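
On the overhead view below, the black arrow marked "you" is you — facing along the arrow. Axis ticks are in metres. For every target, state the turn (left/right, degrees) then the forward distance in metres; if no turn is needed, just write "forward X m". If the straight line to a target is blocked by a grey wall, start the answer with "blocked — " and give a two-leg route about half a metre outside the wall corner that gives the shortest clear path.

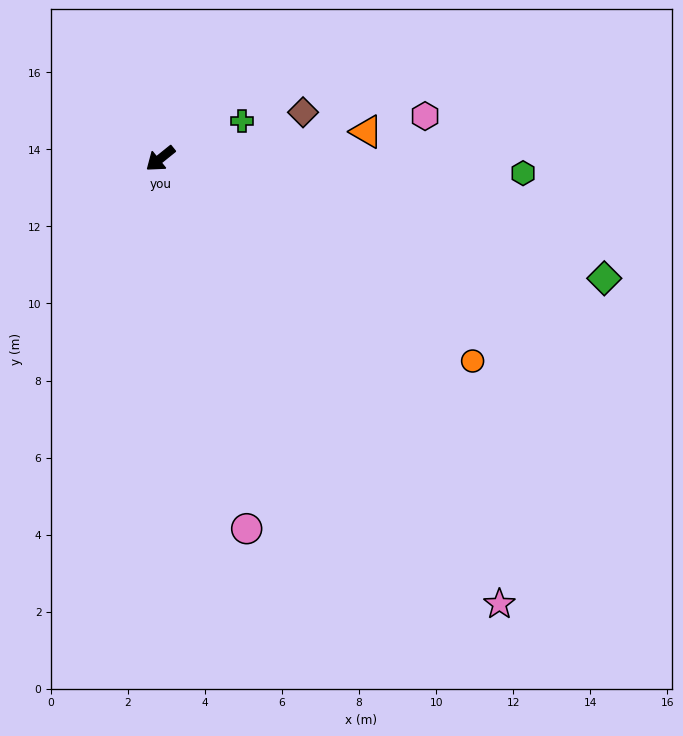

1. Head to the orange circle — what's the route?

turn left 108°, forward 9.7 m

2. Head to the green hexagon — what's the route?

turn left 139°, forward 9.4 m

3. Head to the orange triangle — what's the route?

turn left 149°, forward 5.4 m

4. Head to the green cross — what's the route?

turn left 166°, forward 2.3 m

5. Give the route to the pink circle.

turn left 64°, forward 9.9 m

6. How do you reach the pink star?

turn left 88°, forward 14.5 m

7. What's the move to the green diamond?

turn left 126°, forward 11.9 m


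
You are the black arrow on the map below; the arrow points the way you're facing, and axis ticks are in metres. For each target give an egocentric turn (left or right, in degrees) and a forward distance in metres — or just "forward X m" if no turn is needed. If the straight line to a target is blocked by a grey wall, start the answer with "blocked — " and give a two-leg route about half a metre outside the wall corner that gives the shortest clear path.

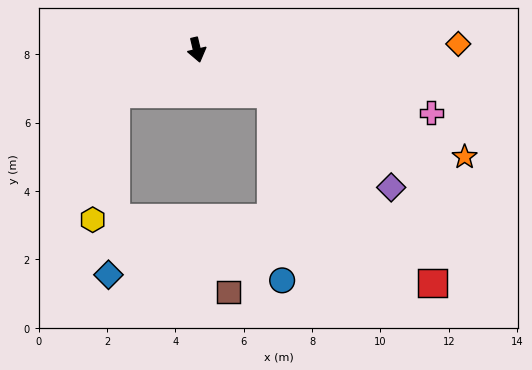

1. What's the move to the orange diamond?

turn left 78°, forward 7.7 m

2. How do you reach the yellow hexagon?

blocked — turn right 75°, forward 2.7 m, then turn left 52°, forward 3.8 m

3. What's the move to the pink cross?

turn left 62°, forward 7.1 m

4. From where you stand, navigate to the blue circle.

blocked — turn left 47°, forward 2.5 m, then turn right 57°, forward 5.5 m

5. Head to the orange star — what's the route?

turn left 55°, forward 8.4 m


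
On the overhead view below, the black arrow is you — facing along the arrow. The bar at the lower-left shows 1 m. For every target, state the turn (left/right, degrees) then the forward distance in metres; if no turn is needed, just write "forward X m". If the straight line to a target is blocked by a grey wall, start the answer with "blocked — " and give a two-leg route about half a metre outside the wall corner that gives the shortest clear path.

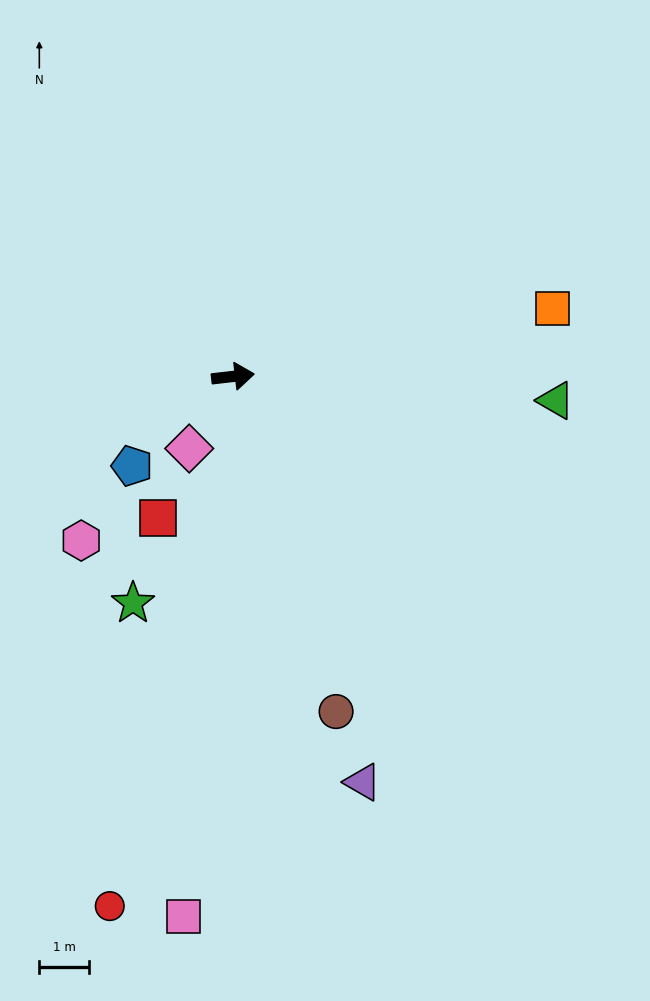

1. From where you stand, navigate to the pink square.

turn right 102°, forward 10.9 m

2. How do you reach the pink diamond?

turn right 128°, forward 1.7 m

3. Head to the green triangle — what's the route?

turn right 11°, forward 6.5 m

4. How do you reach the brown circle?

turn right 79°, forward 7.1 m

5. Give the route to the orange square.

turn left 5°, forward 6.6 m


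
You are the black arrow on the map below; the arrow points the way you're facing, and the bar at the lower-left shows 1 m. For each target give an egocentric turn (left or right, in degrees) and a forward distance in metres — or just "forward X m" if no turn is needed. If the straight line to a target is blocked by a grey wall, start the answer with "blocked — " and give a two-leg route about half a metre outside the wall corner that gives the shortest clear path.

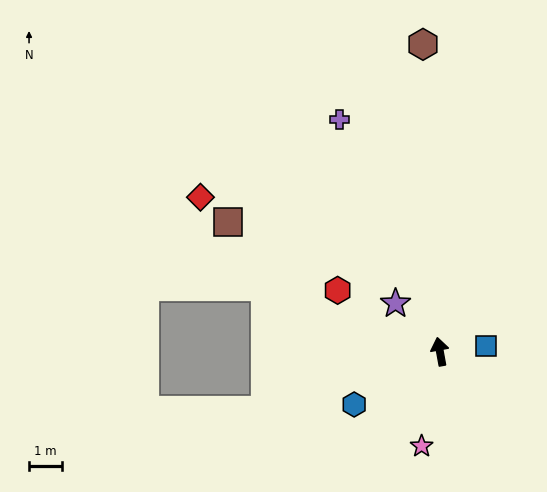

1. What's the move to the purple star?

turn left 32°, forward 2.0 m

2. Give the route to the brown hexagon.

turn right 7°, forward 9.3 m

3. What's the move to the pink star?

turn left 159°, forward 2.9 m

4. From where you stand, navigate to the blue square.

turn right 93°, forward 1.4 m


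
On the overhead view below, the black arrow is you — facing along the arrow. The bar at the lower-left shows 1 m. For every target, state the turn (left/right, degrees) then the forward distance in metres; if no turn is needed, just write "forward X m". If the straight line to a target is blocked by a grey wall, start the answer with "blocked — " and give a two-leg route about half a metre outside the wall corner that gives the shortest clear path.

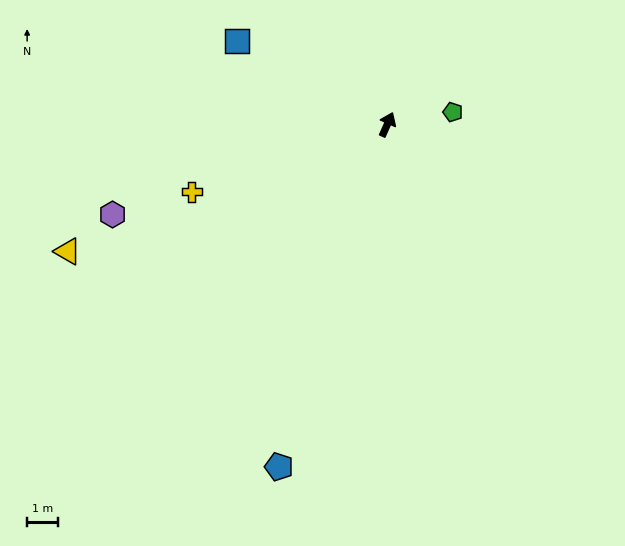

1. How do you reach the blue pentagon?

turn right 174°, forward 11.8 m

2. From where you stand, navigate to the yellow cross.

turn left 133°, forward 6.8 m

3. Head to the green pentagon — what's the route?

turn right 55°, forward 2.2 m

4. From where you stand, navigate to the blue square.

turn left 85°, forward 5.6 m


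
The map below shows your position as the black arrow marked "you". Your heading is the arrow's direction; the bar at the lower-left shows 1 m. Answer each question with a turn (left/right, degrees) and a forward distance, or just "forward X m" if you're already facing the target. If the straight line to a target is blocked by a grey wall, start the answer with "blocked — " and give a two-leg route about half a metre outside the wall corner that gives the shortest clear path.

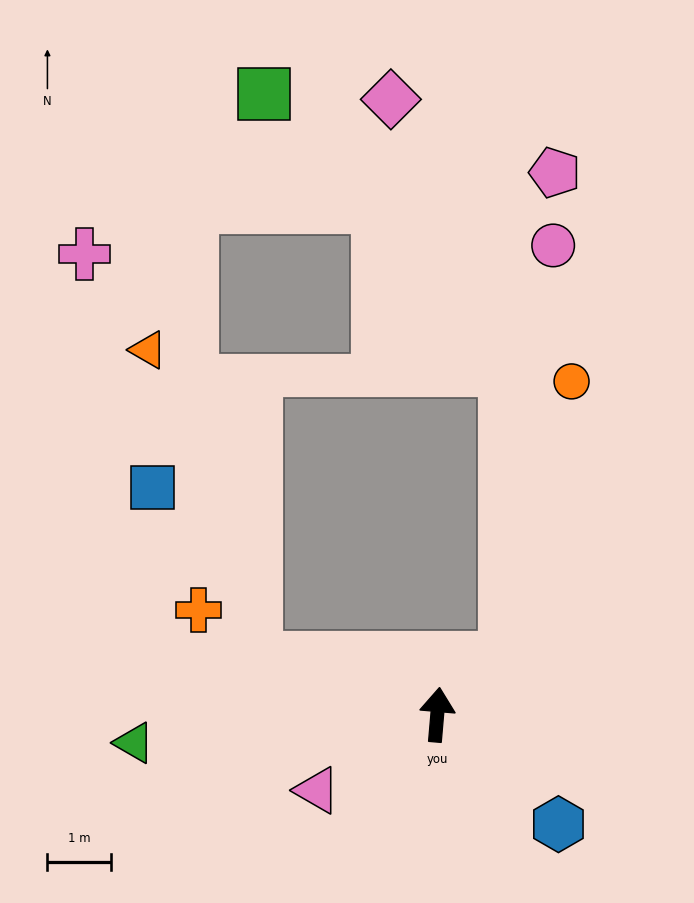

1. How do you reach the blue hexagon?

turn right 127°, forward 2.6 m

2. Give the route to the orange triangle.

blocked — turn left 78°, forward 3.0 m, then turn right 54°, forward 5.1 m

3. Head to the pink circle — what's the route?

blocked — turn right 46°, forward 1.4 m, then turn left 44°, forward 6.6 m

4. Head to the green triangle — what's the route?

turn left 100°, forward 4.8 m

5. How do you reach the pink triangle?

turn left 127°, forward 2.2 m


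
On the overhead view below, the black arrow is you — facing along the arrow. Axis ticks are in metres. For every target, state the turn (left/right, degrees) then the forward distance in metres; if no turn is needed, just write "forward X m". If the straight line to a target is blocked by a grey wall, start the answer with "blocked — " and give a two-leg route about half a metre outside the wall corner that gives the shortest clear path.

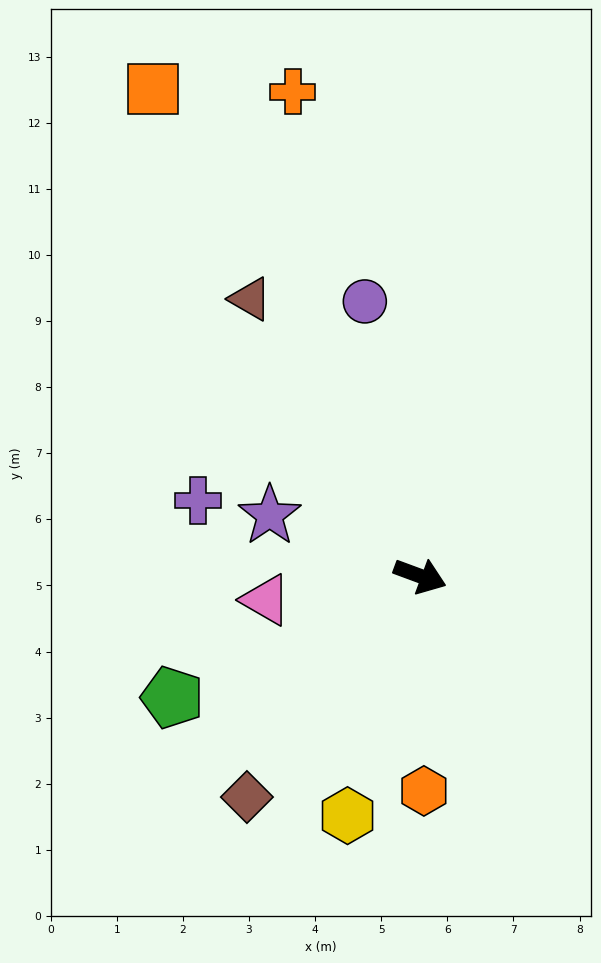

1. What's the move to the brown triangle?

turn left 142°, forward 4.9 m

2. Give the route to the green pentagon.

turn right 134°, forward 4.2 m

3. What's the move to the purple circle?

turn left 122°, forward 4.2 m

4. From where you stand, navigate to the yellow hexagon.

turn right 87°, forward 3.8 m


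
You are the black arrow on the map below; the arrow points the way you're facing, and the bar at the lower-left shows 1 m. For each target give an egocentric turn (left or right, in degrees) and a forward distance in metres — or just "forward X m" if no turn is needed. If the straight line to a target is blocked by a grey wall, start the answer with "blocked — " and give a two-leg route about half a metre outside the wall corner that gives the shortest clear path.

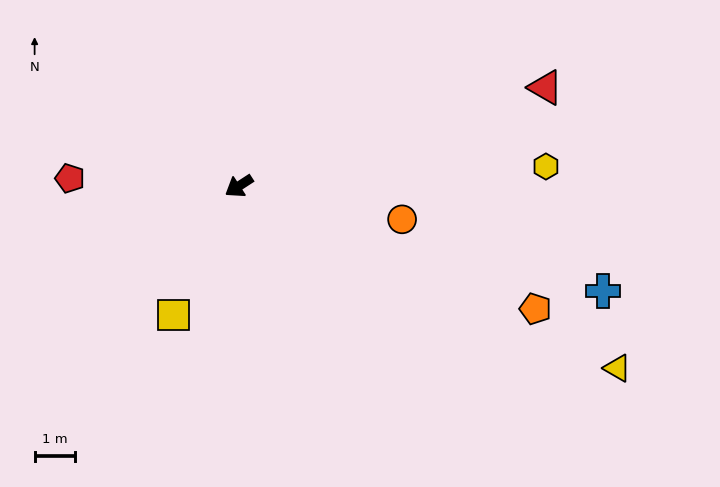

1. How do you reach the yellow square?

turn left 30°, forward 3.6 m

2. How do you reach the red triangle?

turn left 165°, forward 8.0 m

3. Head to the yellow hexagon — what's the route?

turn left 151°, forward 7.7 m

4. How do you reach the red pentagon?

turn right 36°, forward 4.2 m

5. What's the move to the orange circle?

turn left 135°, forward 4.2 m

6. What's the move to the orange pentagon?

turn left 125°, forward 8.0 m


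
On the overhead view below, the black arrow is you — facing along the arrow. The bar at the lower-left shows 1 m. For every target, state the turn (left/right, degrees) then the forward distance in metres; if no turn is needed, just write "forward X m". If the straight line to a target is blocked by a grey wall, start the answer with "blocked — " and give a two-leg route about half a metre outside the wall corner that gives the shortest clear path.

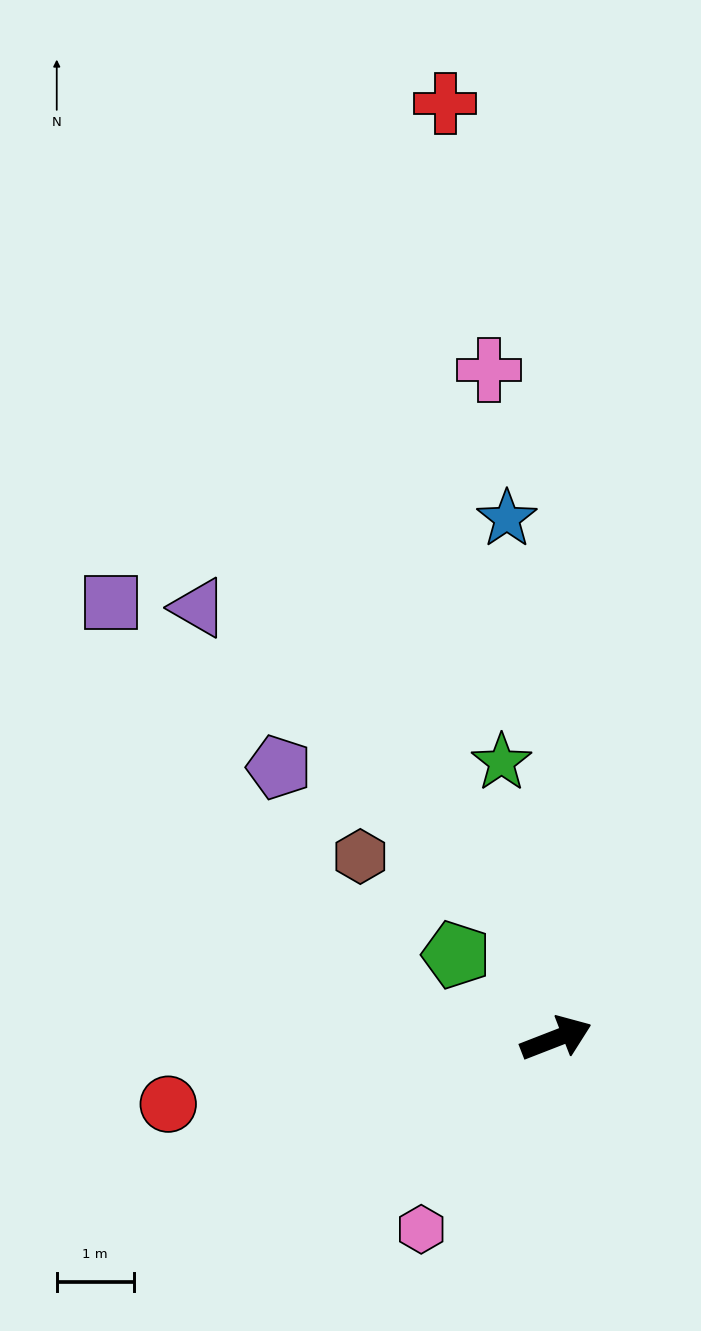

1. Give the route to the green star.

turn left 80°, forward 3.7 m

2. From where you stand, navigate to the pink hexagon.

turn right 147°, forward 3.0 m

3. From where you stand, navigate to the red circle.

turn left 168°, forward 5.1 m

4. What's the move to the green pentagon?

turn left 119°, forward 1.7 m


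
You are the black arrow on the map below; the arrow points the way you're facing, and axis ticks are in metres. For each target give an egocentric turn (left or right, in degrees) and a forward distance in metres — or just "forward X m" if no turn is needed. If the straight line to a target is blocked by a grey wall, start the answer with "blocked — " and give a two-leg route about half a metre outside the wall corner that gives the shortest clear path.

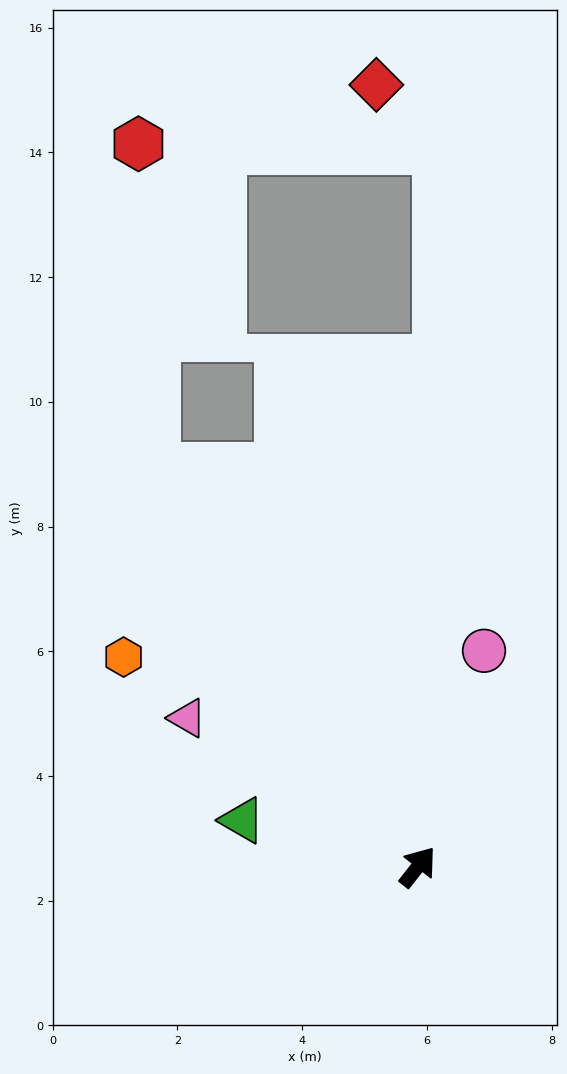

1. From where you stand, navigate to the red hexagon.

blocked — turn left 72°, forward 7.7 m, then turn right 31°, forward 5.2 m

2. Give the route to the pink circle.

turn left 21°, forward 3.6 m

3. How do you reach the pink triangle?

turn left 95°, forward 4.4 m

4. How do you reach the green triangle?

turn left 113°, forward 2.9 m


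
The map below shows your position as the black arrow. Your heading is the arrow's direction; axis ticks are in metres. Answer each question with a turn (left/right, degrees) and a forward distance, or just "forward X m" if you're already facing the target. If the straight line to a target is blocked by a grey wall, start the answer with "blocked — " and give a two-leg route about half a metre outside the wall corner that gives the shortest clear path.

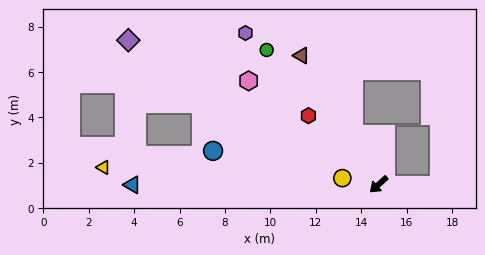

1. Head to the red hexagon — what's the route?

turn right 86°, forward 4.3 m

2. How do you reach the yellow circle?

turn right 52°, forward 1.6 m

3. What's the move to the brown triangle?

turn right 101°, forward 6.6 m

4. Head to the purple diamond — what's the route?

turn right 72°, forward 12.7 m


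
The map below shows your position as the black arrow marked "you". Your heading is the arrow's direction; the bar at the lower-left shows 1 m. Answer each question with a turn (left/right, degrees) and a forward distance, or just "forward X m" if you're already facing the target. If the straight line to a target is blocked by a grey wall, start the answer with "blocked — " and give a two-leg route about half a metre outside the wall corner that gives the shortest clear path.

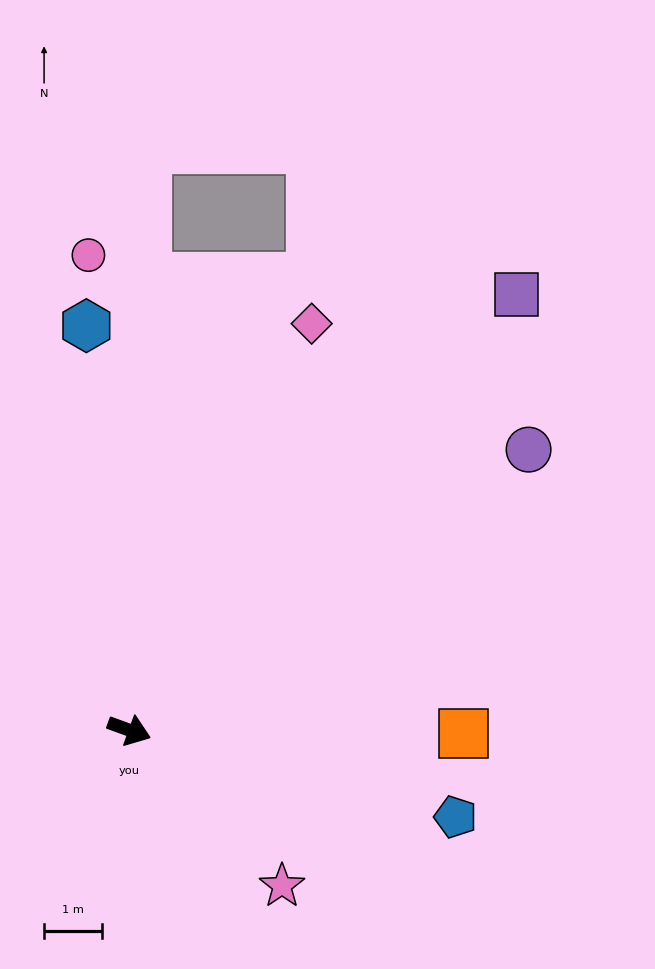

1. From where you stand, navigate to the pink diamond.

turn left 86°, forward 7.6 m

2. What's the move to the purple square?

turn left 68°, forward 10.0 m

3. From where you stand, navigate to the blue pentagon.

turn left 5°, forward 5.8 m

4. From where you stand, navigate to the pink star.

turn right 26°, forward 3.7 m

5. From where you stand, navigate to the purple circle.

turn left 55°, forward 8.4 m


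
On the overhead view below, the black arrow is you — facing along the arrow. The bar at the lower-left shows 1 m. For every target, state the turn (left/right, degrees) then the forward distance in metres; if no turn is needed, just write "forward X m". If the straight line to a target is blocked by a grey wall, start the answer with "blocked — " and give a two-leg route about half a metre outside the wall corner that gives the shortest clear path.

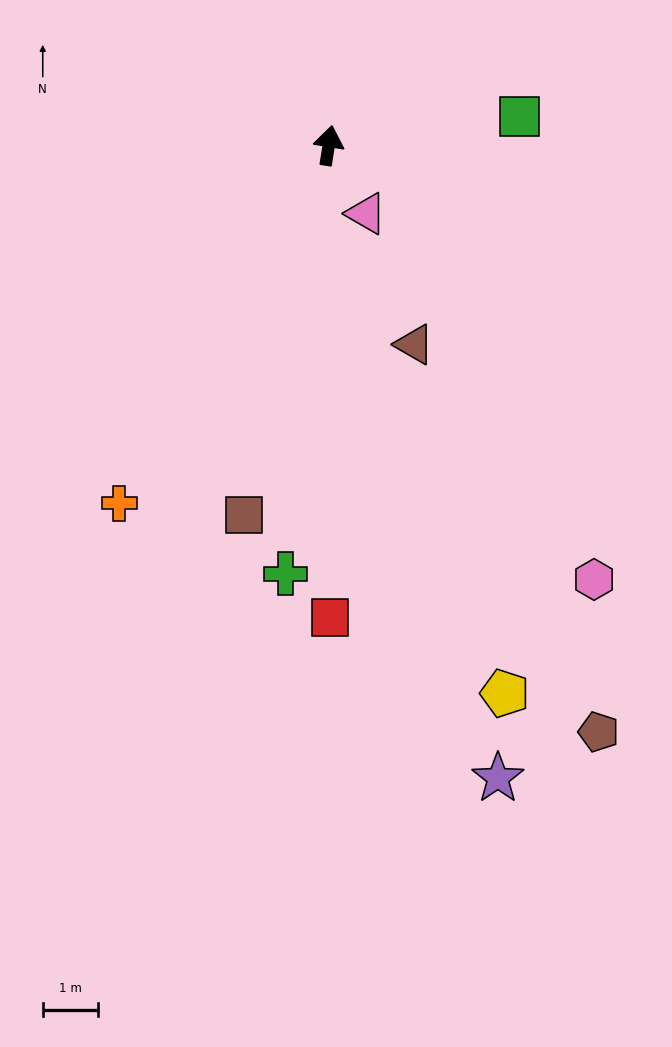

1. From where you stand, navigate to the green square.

turn right 72°, forward 3.5 m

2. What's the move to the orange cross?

turn left 159°, forward 7.5 m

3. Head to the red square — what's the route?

turn right 171°, forward 8.5 m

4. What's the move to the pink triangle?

turn right 142°, forward 1.4 m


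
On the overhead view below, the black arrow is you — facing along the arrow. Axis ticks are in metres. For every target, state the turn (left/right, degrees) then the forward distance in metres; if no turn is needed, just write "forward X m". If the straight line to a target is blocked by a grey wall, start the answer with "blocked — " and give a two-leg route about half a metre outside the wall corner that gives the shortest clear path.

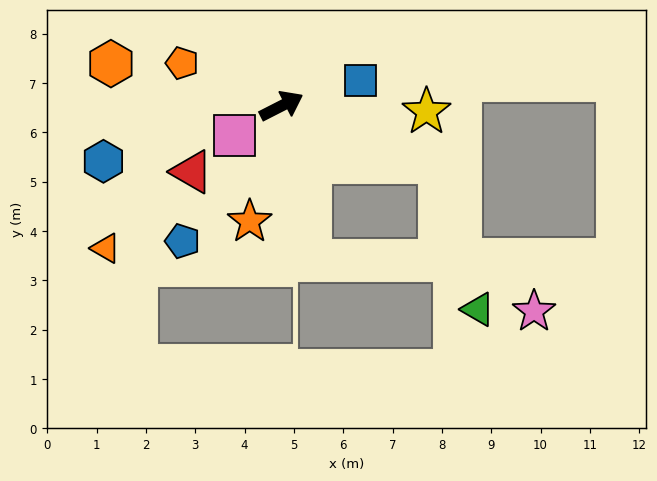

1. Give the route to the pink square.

turn right 175°, forward 1.1 m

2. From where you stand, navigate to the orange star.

turn right 132°, forward 2.4 m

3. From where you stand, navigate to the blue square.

turn right 9°, forward 1.7 m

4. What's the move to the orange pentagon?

turn left 130°, forward 2.2 m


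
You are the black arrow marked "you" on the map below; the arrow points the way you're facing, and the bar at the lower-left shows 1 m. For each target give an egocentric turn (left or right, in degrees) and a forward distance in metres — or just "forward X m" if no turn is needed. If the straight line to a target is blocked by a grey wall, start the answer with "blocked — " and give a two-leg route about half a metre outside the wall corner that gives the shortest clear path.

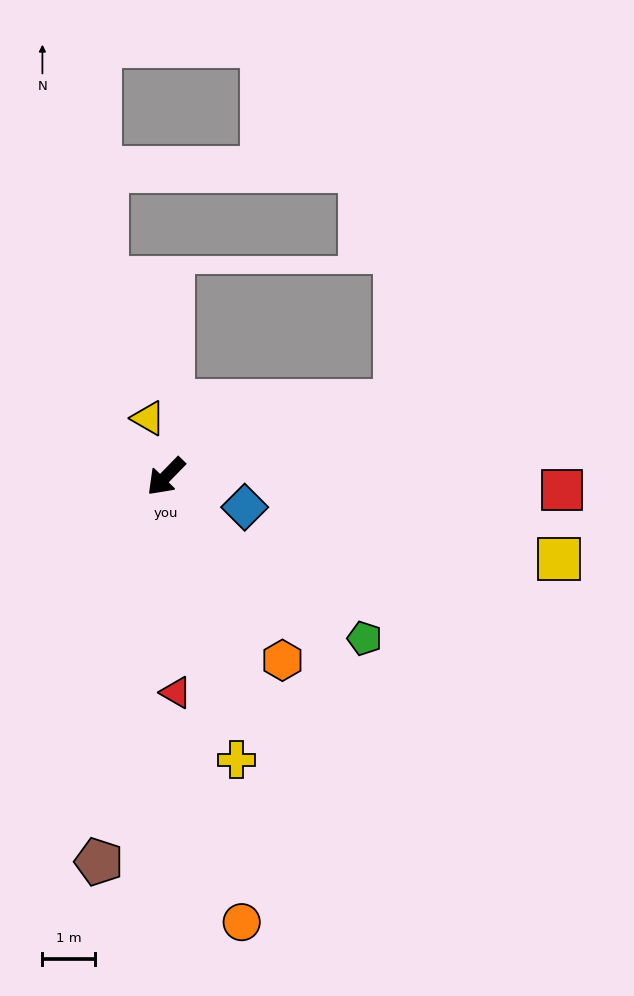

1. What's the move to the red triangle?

turn left 47°, forward 4.1 m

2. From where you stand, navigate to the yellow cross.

turn left 58°, forward 5.5 m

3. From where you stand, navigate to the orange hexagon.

turn left 77°, forward 4.1 m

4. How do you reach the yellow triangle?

turn right 119°, forward 1.2 m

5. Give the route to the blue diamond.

turn left 113°, forward 1.6 m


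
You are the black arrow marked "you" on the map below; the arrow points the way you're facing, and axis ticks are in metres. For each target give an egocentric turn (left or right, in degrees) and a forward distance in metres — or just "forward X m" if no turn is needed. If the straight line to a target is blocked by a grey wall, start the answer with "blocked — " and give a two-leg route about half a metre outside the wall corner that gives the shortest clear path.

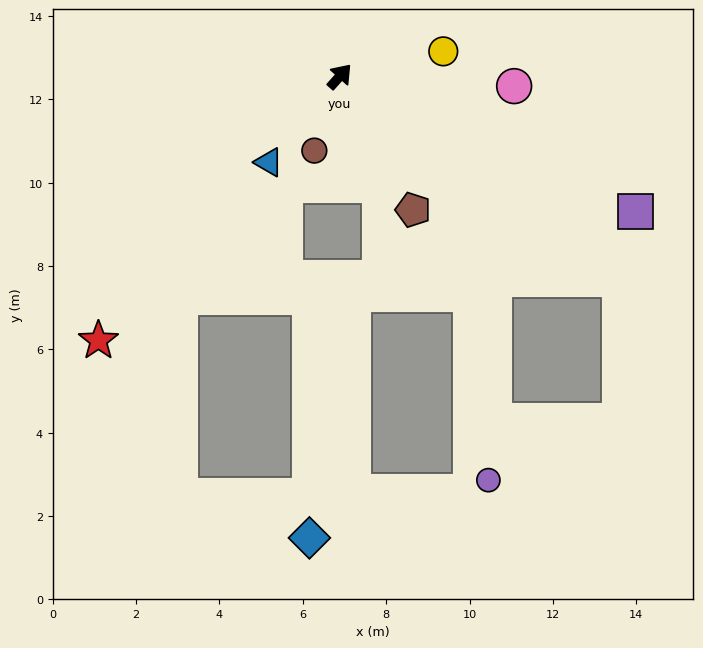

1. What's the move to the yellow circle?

turn right 35°, forward 2.6 m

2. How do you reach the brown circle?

turn right 157°, forward 1.9 m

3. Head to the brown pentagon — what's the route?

turn right 109°, forward 3.7 m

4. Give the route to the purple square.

turn right 73°, forward 7.8 m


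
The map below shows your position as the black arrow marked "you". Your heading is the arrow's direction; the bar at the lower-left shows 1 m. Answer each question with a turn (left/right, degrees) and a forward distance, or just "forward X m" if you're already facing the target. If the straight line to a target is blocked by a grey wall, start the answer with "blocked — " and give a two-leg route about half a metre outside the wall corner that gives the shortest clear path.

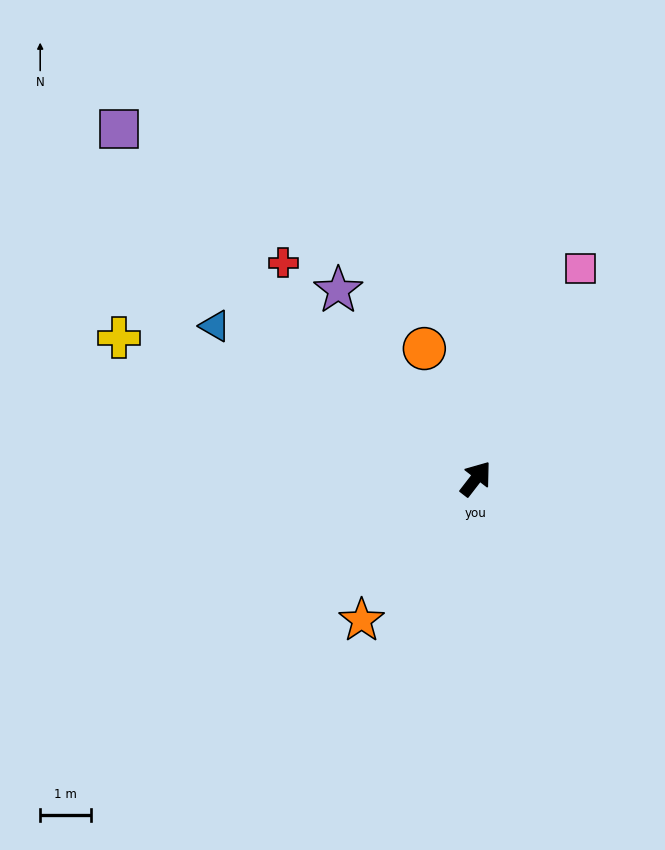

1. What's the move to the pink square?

turn left 11°, forward 4.6 m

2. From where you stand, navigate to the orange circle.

turn left 59°, forward 2.7 m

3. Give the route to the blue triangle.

turn left 97°, forward 5.9 m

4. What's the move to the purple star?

turn left 74°, forward 4.6 m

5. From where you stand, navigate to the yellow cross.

turn left 106°, forward 7.5 m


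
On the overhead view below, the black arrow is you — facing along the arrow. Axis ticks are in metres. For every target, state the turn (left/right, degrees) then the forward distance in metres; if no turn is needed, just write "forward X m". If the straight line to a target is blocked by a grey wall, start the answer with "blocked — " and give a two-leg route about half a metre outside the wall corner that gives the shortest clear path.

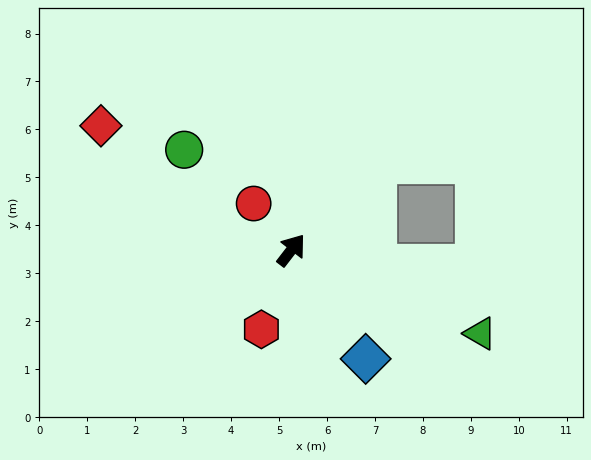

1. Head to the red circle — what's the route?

turn left 77°, forward 1.2 m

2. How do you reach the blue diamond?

turn right 108°, forward 2.7 m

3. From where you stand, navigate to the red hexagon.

turn right 163°, forward 1.8 m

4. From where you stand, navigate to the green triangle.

turn right 76°, forward 4.3 m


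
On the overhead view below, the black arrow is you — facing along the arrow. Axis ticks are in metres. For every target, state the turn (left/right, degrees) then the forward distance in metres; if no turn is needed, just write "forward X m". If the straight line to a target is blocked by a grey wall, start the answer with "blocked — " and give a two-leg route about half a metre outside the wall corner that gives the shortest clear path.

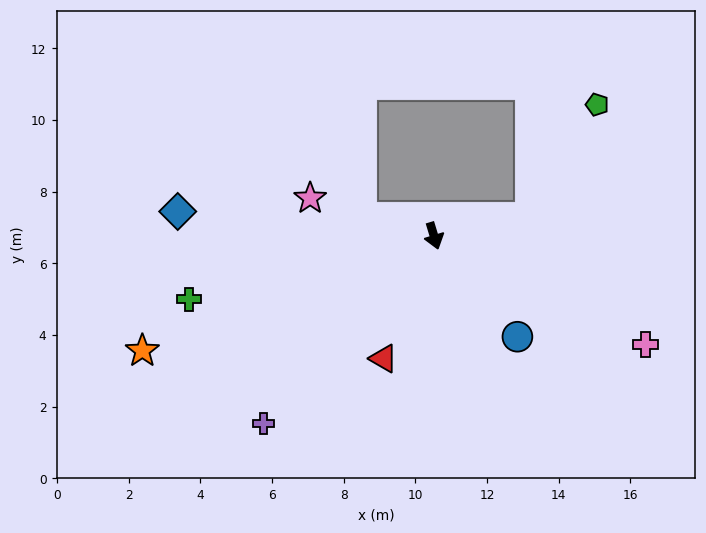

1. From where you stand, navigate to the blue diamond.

turn right 112°, forward 7.2 m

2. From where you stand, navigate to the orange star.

turn right 85°, forward 8.7 m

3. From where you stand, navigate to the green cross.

turn right 92°, forward 7.1 m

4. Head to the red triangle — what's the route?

turn right 39°, forward 3.7 m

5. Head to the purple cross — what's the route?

turn right 59°, forward 7.1 m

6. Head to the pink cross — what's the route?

turn left 46°, forward 6.6 m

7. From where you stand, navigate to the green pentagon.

blocked — turn left 84°, forward 2.7 m, then turn left 48°, forward 3.7 m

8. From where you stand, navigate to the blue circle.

turn left 23°, forward 3.7 m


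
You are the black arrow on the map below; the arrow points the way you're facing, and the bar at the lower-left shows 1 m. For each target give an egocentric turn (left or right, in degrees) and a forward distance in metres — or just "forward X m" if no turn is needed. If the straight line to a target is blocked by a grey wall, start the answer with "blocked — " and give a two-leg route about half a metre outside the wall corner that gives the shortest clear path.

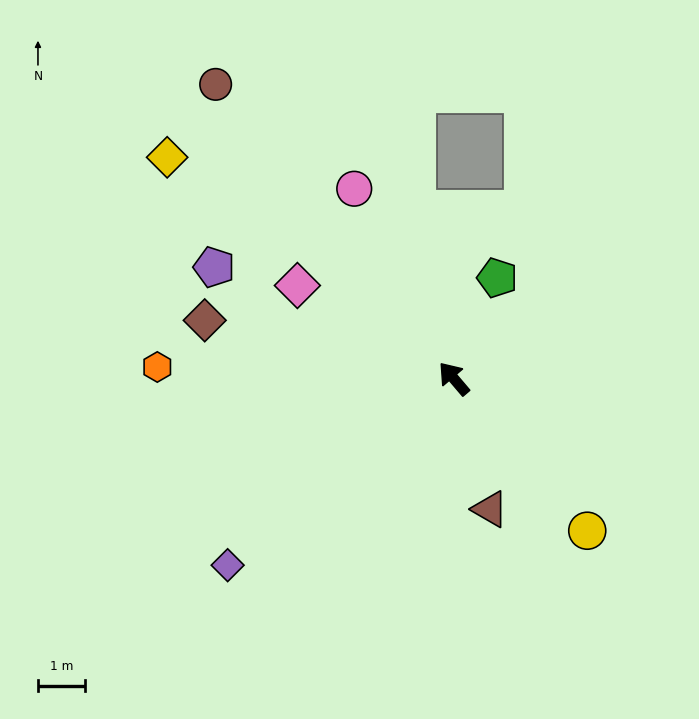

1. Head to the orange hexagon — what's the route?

turn left 47°, forward 6.3 m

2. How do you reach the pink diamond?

turn left 19°, forward 3.9 m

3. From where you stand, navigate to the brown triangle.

turn left 155°, forward 2.9 m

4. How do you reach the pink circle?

turn right 13°, forward 4.5 m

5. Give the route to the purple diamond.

turn left 89°, forward 6.2 m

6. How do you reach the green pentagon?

turn right 64°, forward 2.3 m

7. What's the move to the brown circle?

forward 8.0 m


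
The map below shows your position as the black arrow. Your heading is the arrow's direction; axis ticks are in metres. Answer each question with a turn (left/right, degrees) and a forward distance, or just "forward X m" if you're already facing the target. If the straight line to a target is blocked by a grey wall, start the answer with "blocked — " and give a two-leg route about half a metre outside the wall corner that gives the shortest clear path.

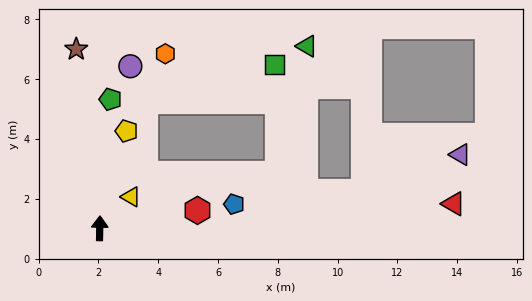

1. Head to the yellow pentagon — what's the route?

turn right 14°, forward 3.4 m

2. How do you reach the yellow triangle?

turn right 44°, forward 1.5 m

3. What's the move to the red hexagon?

turn right 78°, forward 3.3 m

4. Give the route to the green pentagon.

turn right 4°, forward 4.3 m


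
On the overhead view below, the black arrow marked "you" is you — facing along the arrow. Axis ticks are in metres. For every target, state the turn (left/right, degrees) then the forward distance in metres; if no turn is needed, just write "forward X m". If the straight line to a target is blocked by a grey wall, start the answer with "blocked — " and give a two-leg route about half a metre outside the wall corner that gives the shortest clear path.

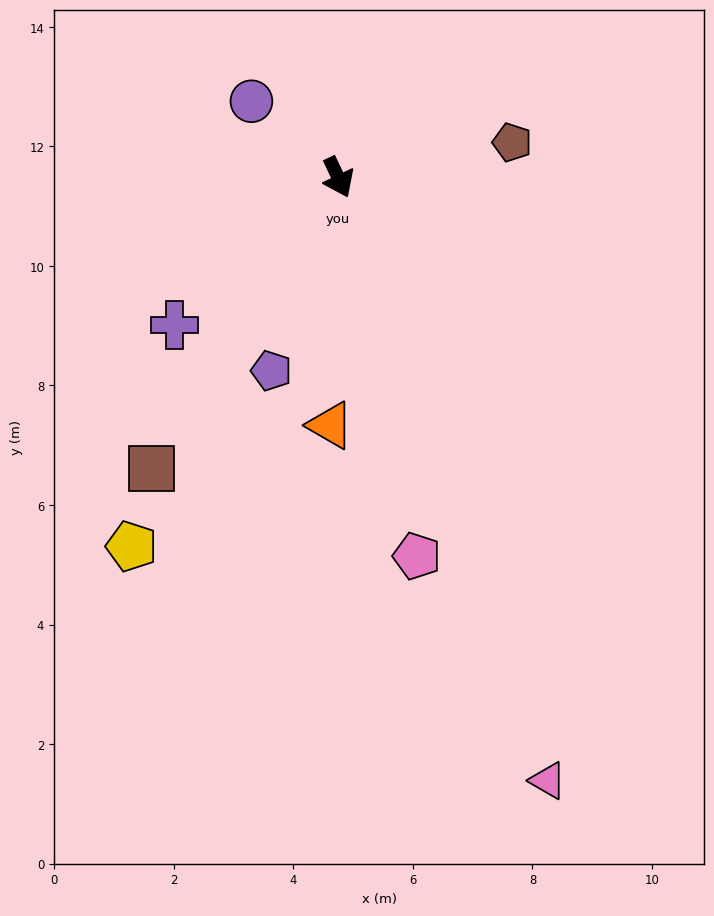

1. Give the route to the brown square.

turn right 58°, forward 5.8 m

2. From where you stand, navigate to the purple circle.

turn right 157°, forward 1.9 m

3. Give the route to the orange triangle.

turn right 27°, forward 4.2 m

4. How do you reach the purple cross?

turn right 73°, forward 3.7 m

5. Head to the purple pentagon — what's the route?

turn right 44°, forward 3.4 m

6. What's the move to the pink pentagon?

turn right 14°, forward 6.5 m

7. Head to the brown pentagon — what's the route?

turn left 76°, forward 3.0 m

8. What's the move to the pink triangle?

turn right 6°, forward 10.7 m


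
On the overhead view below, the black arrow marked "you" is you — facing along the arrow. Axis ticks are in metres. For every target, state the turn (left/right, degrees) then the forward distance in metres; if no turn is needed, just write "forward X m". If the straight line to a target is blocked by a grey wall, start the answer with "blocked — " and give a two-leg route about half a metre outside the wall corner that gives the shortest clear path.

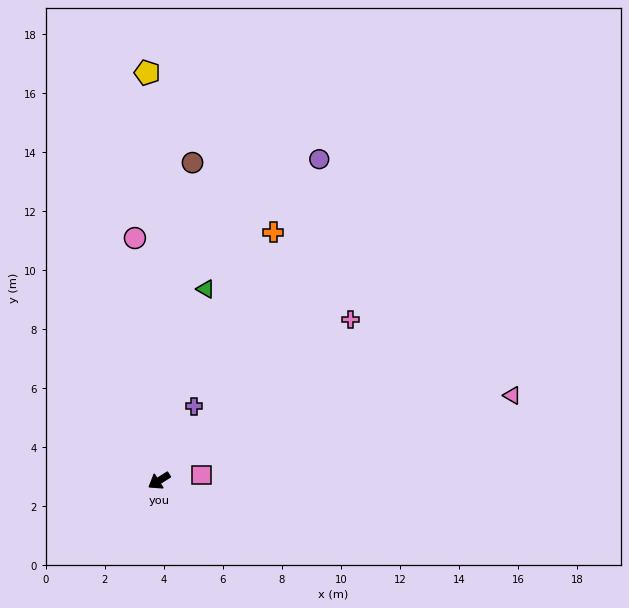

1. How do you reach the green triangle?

turn right 136°, forward 6.7 m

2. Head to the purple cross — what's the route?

turn right 147°, forward 2.8 m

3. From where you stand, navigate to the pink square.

turn left 155°, forward 1.5 m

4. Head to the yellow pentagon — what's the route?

turn right 121°, forward 13.8 m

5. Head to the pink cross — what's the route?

turn right 172°, forward 8.5 m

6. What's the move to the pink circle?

turn right 117°, forward 8.3 m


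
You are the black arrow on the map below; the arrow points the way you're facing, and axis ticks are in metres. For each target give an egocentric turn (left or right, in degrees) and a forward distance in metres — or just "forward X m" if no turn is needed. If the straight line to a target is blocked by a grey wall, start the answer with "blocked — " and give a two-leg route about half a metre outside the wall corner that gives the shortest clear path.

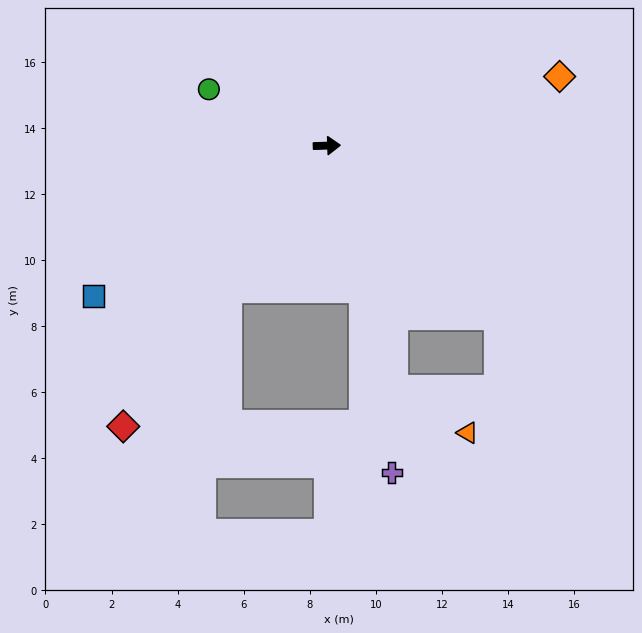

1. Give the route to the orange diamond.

turn left 15°, forward 7.4 m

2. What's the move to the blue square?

turn right 149°, forward 8.4 m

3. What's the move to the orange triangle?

blocked — turn right 76°, forward 7.6 m, then turn left 43°, forward 2.6 m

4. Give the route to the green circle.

turn left 153°, forward 4.0 m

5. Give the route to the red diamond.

turn right 128°, forward 10.5 m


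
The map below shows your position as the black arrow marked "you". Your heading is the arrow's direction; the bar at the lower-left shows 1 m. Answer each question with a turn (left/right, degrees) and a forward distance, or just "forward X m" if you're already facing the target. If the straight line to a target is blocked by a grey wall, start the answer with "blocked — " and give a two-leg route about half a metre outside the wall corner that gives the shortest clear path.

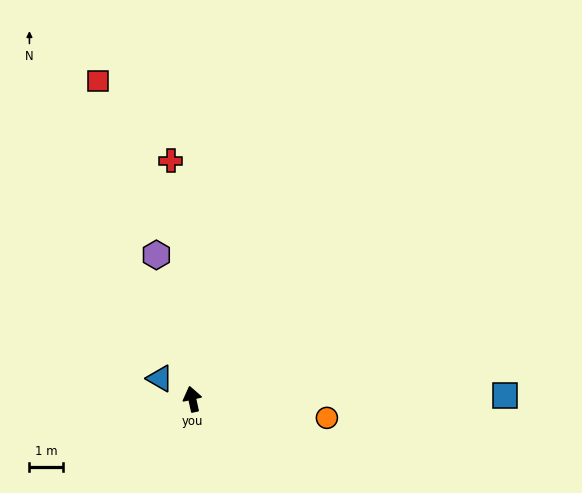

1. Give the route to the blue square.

turn right 102°, forward 9.3 m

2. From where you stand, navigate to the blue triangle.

turn left 45°, forward 1.1 m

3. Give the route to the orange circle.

turn right 110°, forward 4.0 m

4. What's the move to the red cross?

turn right 7°, forward 7.1 m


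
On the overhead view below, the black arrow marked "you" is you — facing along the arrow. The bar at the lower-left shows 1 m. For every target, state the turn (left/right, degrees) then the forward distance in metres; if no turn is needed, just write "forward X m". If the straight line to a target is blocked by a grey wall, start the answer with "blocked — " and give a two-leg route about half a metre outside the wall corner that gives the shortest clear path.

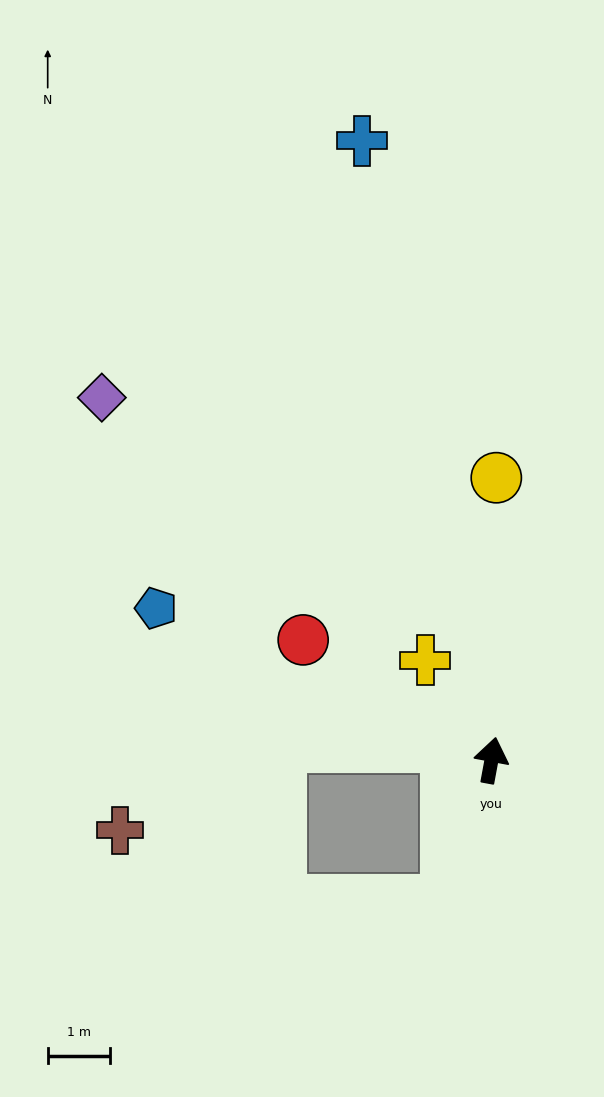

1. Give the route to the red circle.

turn left 68°, forward 3.6 m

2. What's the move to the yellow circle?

turn left 10°, forward 4.5 m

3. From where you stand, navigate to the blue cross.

turn left 22°, forward 10.1 m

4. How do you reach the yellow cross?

turn left 44°, forward 1.9 m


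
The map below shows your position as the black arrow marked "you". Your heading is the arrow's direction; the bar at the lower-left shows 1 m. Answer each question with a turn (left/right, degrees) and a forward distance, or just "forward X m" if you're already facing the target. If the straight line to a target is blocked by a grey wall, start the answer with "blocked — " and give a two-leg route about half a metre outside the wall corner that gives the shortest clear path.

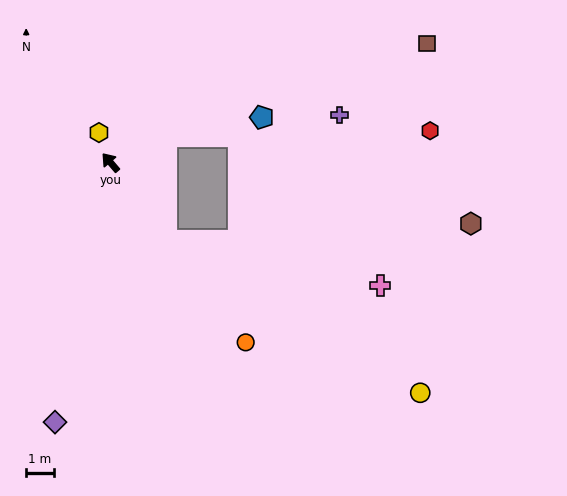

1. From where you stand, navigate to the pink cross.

blocked — turn left 174°, forward 3.5 m, then turn left 44°, forward 7.9 m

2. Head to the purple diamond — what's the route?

turn left 127°, forward 9.6 m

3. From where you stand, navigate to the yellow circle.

blocked — turn left 174°, forward 3.5 m, then turn left 25°, forward 10.7 m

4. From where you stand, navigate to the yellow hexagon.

turn right 20°, forward 1.2 m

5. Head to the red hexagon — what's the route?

blocked — turn right 105°, forward 2.2 m, then turn right 24°, forward 9.5 m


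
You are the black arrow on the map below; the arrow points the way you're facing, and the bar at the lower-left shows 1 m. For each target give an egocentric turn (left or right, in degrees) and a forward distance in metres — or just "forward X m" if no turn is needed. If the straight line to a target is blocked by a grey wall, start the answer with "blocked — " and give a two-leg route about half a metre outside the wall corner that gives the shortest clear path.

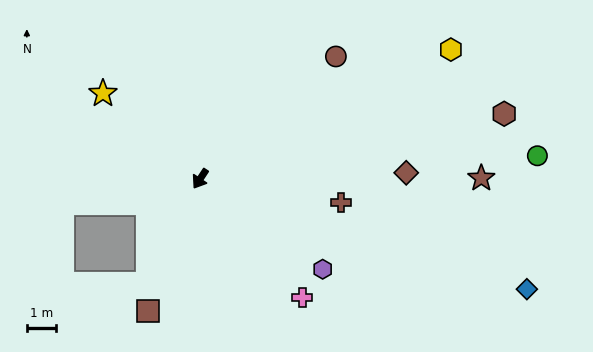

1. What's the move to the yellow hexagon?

turn left 151°, forward 9.8 m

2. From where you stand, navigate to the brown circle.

turn left 165°, forward 6.4 m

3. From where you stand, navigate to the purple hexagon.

turn left 87°, forward 5.3 m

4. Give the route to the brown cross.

turn left 114°, forward 5.0 m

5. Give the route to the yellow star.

turn right 98°, forward 4.5 m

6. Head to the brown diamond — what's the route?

turn left 125°, forward 7.2 m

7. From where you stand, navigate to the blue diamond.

turn left 105°, forward 12.0 m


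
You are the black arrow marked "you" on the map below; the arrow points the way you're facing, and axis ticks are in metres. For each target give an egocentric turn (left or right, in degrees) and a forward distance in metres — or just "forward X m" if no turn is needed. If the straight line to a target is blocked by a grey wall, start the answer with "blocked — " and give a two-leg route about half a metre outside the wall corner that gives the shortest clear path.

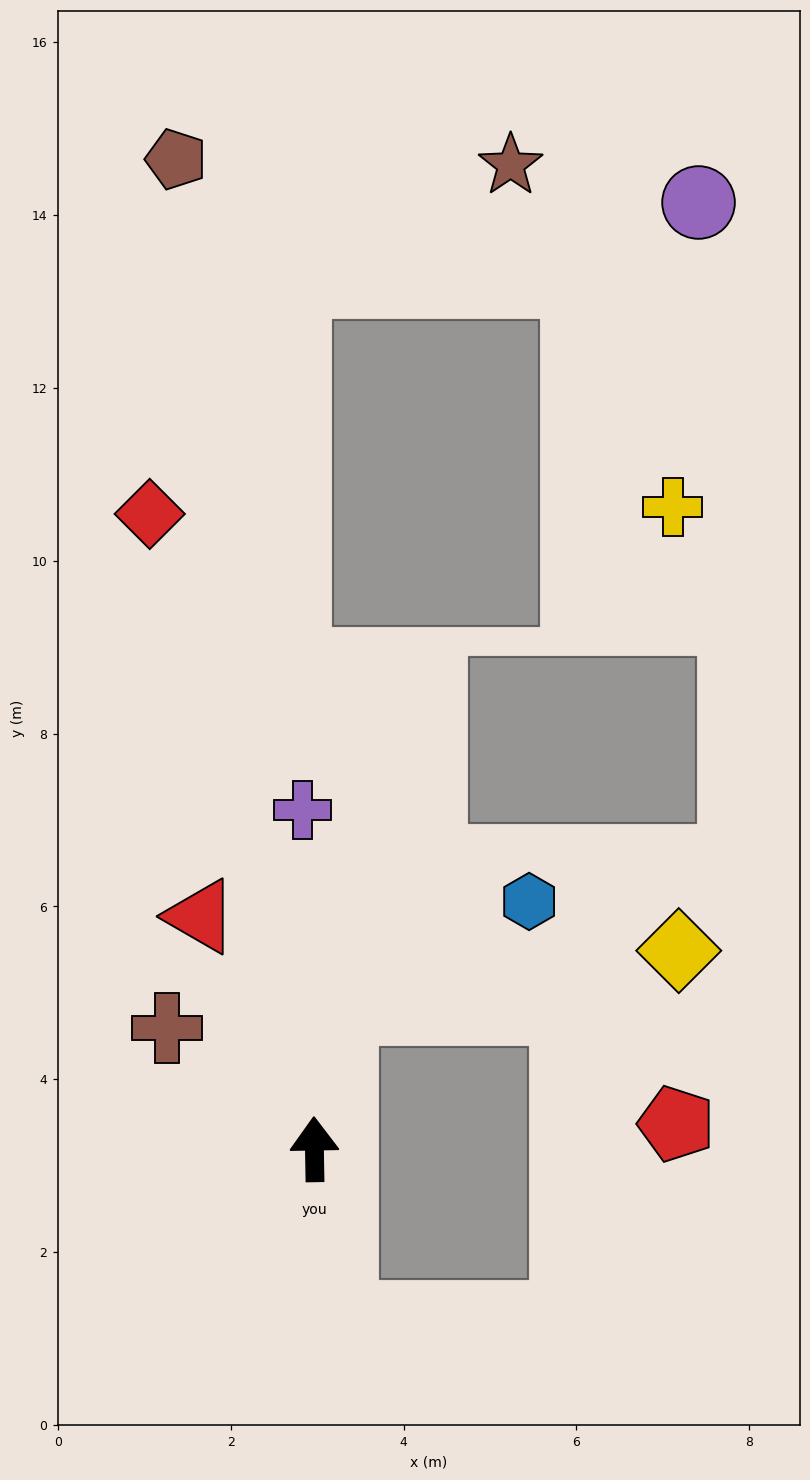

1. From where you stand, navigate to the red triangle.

turn left 25°, forward 3.0 m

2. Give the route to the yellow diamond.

blocked — turn right 12°, forward 1.7 m, then turn right 69°, forward 4.0 m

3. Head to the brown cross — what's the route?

turn left 50°, forward 2.2 m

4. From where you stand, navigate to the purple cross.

forward 3.9 m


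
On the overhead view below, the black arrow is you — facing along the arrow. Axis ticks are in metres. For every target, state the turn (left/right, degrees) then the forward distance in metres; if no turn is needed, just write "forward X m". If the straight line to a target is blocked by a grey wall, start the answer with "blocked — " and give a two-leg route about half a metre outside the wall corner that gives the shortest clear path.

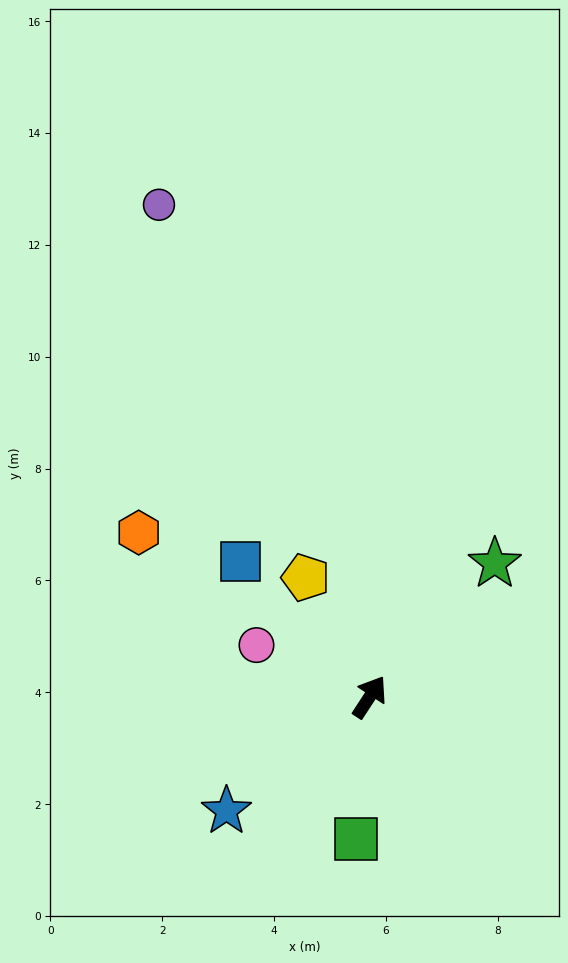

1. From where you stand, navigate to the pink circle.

turn left 98°, forward 2.2 m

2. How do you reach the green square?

turn right 152°, forward 2.5 m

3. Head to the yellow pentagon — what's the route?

turn left 61°, forward 2.4 m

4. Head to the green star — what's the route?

turn right 10°, forward 3.3 m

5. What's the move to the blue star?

turn left 162°, forward 3.3 m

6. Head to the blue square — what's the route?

turn left 77°, forward 3.3 m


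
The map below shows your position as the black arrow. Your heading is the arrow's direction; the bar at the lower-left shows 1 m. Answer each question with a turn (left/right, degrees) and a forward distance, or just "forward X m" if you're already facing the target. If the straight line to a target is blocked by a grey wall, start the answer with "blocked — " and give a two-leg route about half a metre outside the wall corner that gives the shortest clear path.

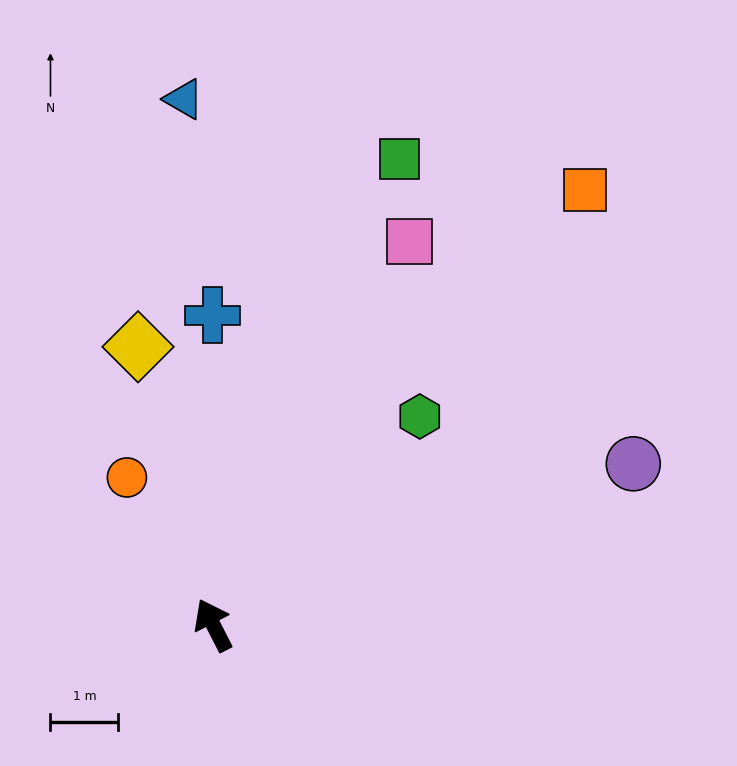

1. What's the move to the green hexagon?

turn right 72°, forward 4.3 m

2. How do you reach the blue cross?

turn right 27°, forward 4.6 m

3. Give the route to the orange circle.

turn left 3°, forward 2.5 m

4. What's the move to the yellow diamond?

turn right 12°, forward 4.2 m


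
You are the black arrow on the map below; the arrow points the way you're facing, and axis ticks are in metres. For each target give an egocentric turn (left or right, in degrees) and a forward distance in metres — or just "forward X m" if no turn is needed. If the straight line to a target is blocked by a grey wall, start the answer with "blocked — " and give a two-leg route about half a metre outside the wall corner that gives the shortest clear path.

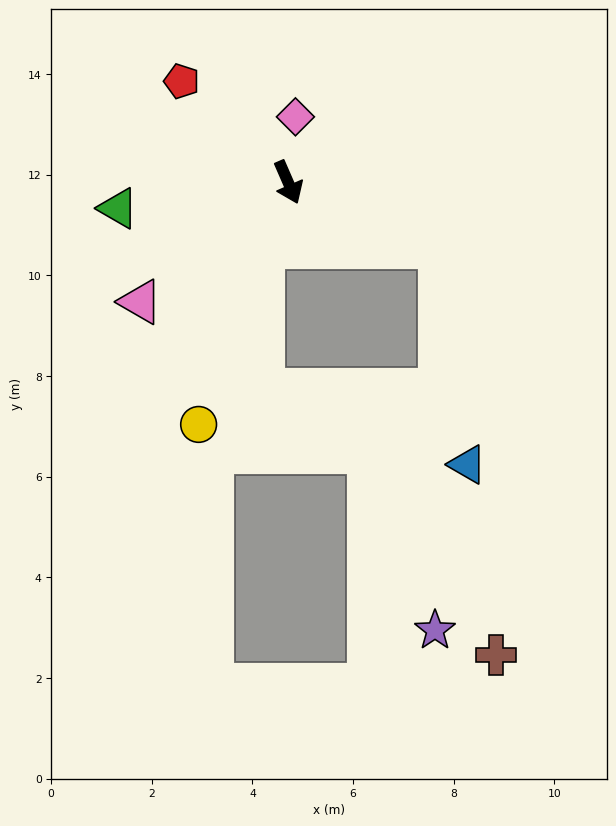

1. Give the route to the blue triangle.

blocked — turn left 43°, forward 3.3 m, then turn right 59°, forward 4.3 m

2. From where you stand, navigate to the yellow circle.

turn right 44°, forward 5.1 m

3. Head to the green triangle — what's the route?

turn right 105°, forward 3.4 m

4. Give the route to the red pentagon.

turn right 157°, forward 2.9 m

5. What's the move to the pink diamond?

turn left 150°, forward 1.3 m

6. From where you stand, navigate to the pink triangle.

turn right 75°, forward 3.8 m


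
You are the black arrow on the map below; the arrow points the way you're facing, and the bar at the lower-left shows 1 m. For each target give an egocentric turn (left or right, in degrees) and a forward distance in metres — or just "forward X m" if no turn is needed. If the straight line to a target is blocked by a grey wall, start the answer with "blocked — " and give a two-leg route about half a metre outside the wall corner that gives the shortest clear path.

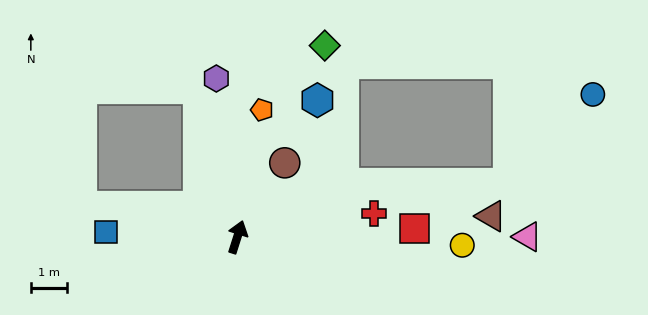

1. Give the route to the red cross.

turn right 63°, forward 3.8 m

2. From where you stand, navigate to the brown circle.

turn right 15°, forward 2.4 m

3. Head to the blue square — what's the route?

turn left 105°, forward 3.6 m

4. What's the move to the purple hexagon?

turn left 25°, forward 4.4 m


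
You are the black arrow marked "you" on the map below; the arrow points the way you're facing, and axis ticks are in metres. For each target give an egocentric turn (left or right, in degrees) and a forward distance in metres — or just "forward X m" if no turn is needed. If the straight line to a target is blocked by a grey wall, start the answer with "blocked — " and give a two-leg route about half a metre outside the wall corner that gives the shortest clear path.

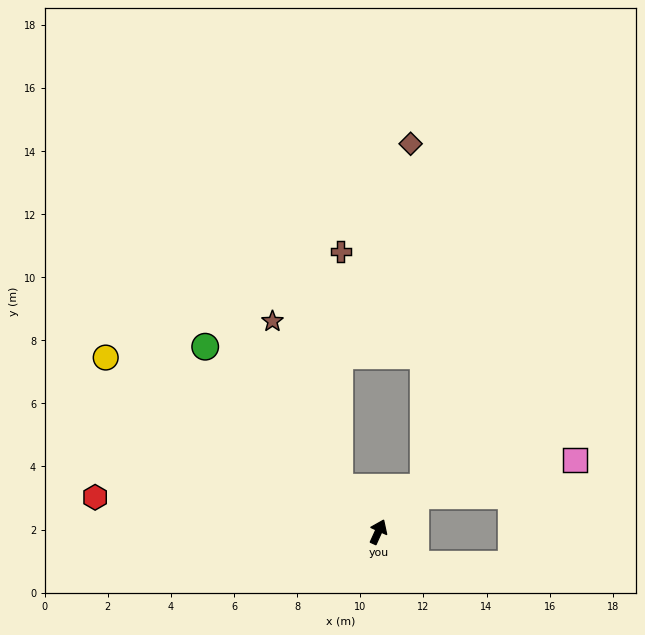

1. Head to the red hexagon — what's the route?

turn left 107°, forward 9.0 m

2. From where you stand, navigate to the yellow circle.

turn left 82°, forward 10.3 m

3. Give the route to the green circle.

turn left 67°, forward 8.0 m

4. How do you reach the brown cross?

blocked — turn left 65°, forward 1.9 m, then turn right 41°, forward 7.5 m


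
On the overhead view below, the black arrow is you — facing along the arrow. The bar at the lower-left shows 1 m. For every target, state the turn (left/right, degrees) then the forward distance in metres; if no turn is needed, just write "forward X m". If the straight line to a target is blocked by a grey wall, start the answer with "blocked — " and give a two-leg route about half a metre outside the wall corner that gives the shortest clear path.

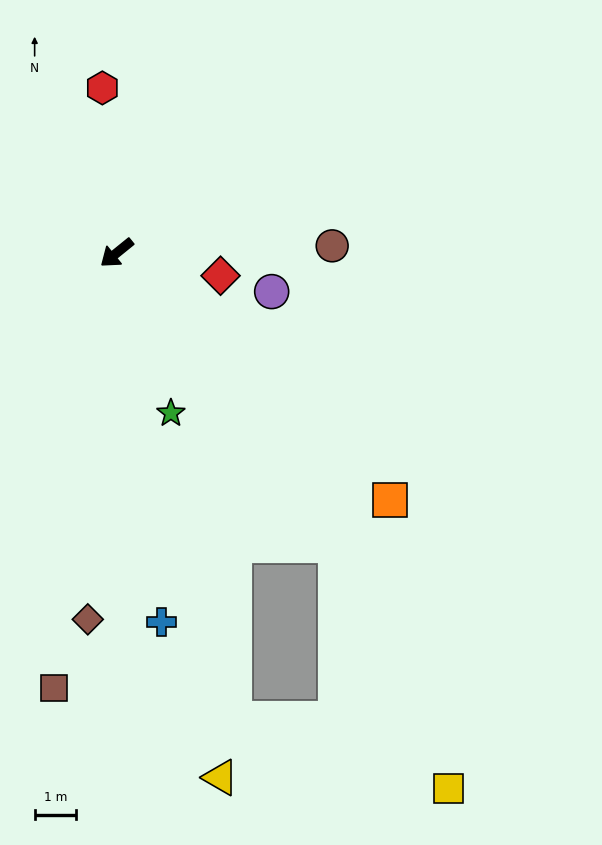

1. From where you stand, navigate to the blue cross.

turn left 58°, forward 9.0 m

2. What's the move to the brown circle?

turn left 143°, forward 5.2 m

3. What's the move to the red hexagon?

turn right 124°, forward 4.0 m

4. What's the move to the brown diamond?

turn left 46°, forward 8.9 m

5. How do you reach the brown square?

turn left 43°, forward 10.6 m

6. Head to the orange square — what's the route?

turn left 99°, forward 8.9 m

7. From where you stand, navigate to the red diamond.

turn left 129°, forward 2.6 m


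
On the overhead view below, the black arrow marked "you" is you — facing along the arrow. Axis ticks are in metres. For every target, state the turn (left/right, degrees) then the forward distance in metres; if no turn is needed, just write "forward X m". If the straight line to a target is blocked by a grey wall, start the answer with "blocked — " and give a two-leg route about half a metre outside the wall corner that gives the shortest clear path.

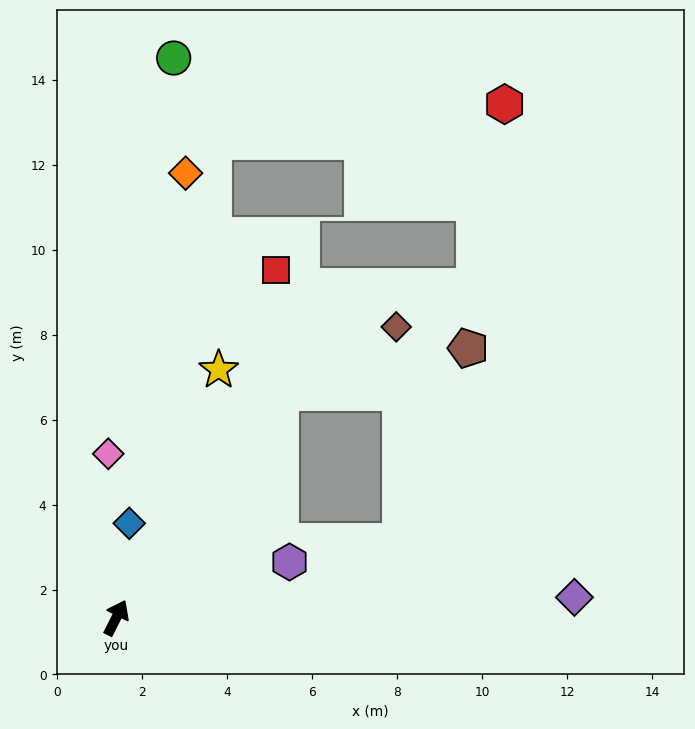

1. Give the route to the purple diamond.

turn right 61°, forward 10.8 m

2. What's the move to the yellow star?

turn left 4°, forward 6.3 m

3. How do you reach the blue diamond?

turn left 19°, forward 2.2 m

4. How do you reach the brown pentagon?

blocked — turn right 9°, forward 6.6 m, then turn right 41°, forward 4.5 m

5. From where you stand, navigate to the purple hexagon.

turn right 45°, forward 4.3 m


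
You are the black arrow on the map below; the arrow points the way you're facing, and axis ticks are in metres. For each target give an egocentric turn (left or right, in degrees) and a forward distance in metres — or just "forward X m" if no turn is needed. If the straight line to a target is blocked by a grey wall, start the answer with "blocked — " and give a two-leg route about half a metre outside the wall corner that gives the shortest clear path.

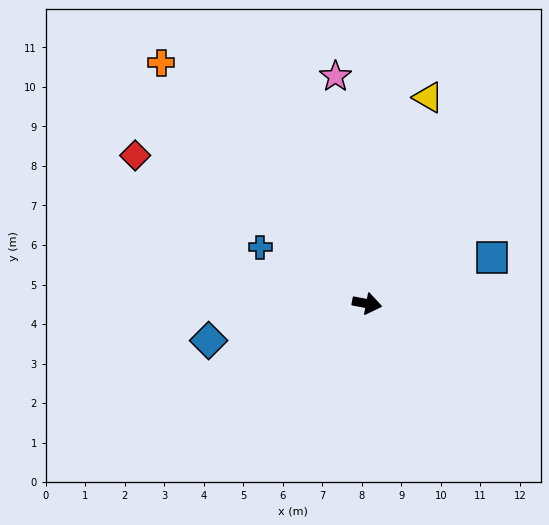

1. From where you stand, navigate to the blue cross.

turn left 163°, forward 3.1 m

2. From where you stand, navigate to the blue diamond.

turn right 156°, forward 4.1 m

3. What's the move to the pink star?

turn left 109°, forward 5.8 m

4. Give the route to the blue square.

turn left 31°, forward 3.4 m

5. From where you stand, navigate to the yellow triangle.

turn left 84°, forward 5.4 m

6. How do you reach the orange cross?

turn left 141°, forward 8.0 m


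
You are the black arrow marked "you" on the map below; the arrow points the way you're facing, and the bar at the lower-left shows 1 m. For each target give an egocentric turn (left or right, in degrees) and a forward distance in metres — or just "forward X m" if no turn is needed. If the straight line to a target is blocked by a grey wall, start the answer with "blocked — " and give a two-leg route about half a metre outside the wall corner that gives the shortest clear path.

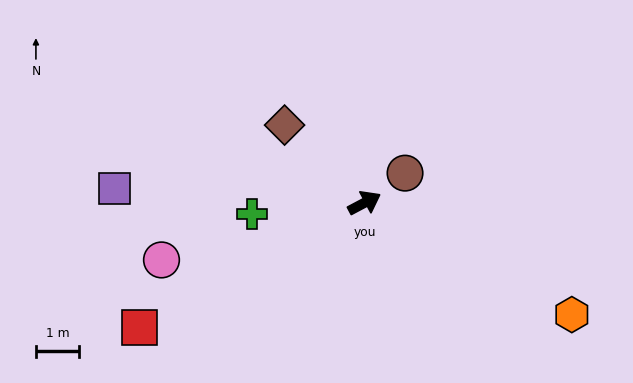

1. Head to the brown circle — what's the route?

turn left 8°, forward 1.2 m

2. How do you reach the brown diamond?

turn left 108°, forward 2.6 m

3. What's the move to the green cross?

turn left 158°, forward 2.6 m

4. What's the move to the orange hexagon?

turn right 56°, forward 5.4 m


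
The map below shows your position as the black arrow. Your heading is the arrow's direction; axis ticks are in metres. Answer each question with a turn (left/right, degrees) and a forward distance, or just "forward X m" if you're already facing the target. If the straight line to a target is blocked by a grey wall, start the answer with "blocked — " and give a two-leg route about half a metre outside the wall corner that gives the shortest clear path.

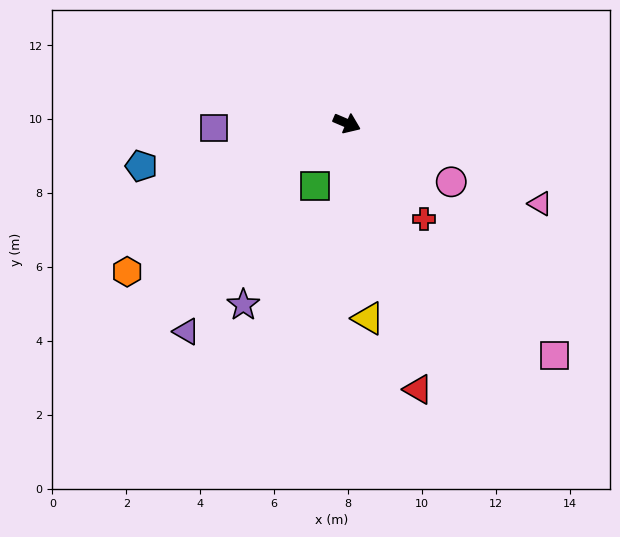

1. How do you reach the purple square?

turn right 155°, forward 3.6 m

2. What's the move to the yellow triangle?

turn right 61°, forward 5.3 m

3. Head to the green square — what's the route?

turn right 94°, forward 1.9 m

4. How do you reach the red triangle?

turn right 52°, forward 7.5 m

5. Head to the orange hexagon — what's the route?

turn right 123°, forward 7.2 m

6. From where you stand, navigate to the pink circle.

turn right 6°, forward 3.2 m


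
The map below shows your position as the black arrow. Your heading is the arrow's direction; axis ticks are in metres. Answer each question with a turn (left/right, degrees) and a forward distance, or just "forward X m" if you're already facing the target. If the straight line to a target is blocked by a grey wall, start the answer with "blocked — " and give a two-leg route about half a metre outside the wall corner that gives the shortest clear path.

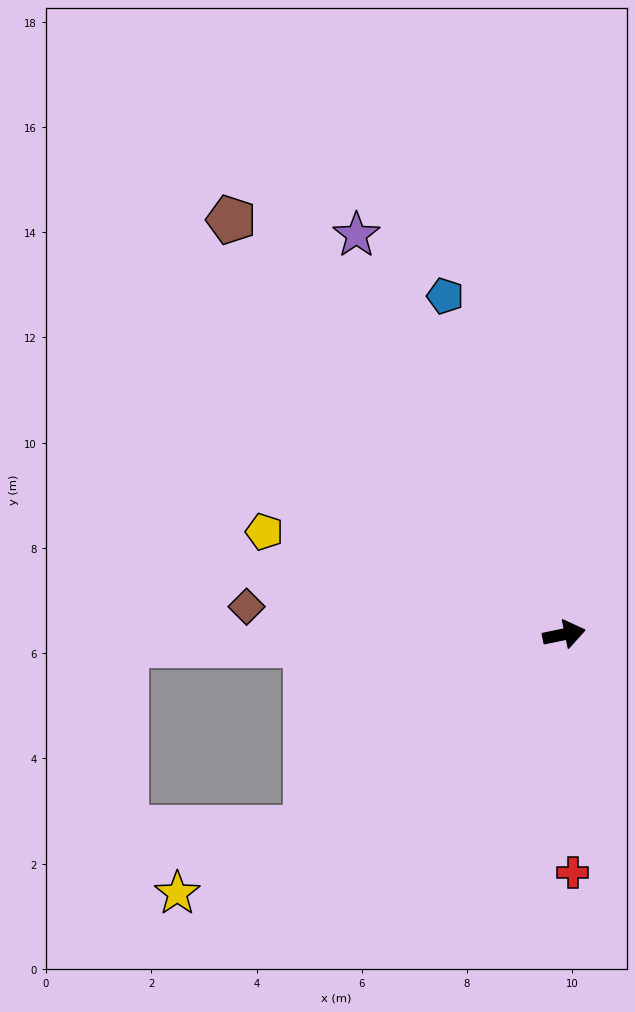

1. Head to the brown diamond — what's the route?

turn left 163°, forward 6.1 m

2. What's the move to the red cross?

turn right 100°, forward 4.5 m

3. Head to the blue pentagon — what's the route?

turn left 98°, forward 6.8 m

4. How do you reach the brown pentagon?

turn left 117°, forward 10.1 m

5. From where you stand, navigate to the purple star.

turn left 106°, forward 8.6 m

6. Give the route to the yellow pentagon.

turn left 149°, forward 6.0 m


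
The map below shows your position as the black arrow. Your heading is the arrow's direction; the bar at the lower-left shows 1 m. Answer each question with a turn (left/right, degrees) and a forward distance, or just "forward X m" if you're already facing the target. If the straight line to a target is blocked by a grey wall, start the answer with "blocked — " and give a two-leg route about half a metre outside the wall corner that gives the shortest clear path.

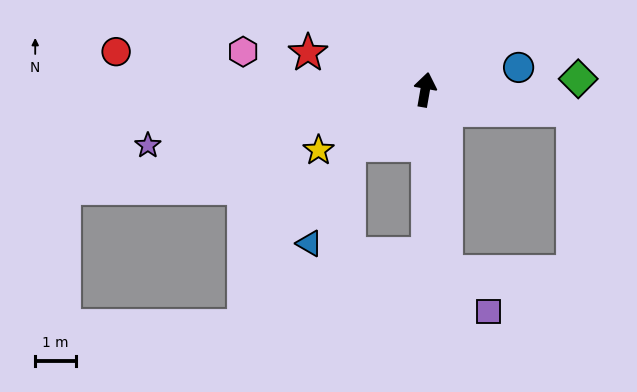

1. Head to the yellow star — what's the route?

turn left 129°, forward 3.0 m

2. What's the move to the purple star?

turn left 111°, forward 7.0 m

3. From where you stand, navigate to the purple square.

blocked — turn right 164°, forward 4.6 m, then turn left 41°, forward 1.4 m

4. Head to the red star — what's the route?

turn left 82°, forward 3.0 m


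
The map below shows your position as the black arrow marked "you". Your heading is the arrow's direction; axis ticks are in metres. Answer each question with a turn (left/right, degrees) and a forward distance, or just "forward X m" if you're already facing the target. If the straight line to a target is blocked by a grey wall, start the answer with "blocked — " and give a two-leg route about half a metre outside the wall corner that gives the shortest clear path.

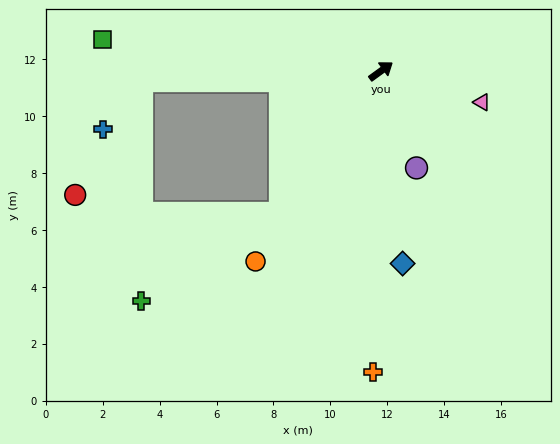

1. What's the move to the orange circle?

turn right 159°, forward 8.0 m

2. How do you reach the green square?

turn left 138°, forward 9.8 m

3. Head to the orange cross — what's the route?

turn right 127°, forward 10.6 m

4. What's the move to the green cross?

blocked — turn right 161°, forward 6.1 m, then turn right 23°, forward 5.8 m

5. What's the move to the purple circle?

turn right 106°, forward 3.6 m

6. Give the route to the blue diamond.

turn right 120°, forward 6.8 m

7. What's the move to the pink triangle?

turn right 53°, forward 3.7 m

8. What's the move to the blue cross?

blocked — turn left 146°, forward 8.4 m, then turn left 50°, forward 2.2 m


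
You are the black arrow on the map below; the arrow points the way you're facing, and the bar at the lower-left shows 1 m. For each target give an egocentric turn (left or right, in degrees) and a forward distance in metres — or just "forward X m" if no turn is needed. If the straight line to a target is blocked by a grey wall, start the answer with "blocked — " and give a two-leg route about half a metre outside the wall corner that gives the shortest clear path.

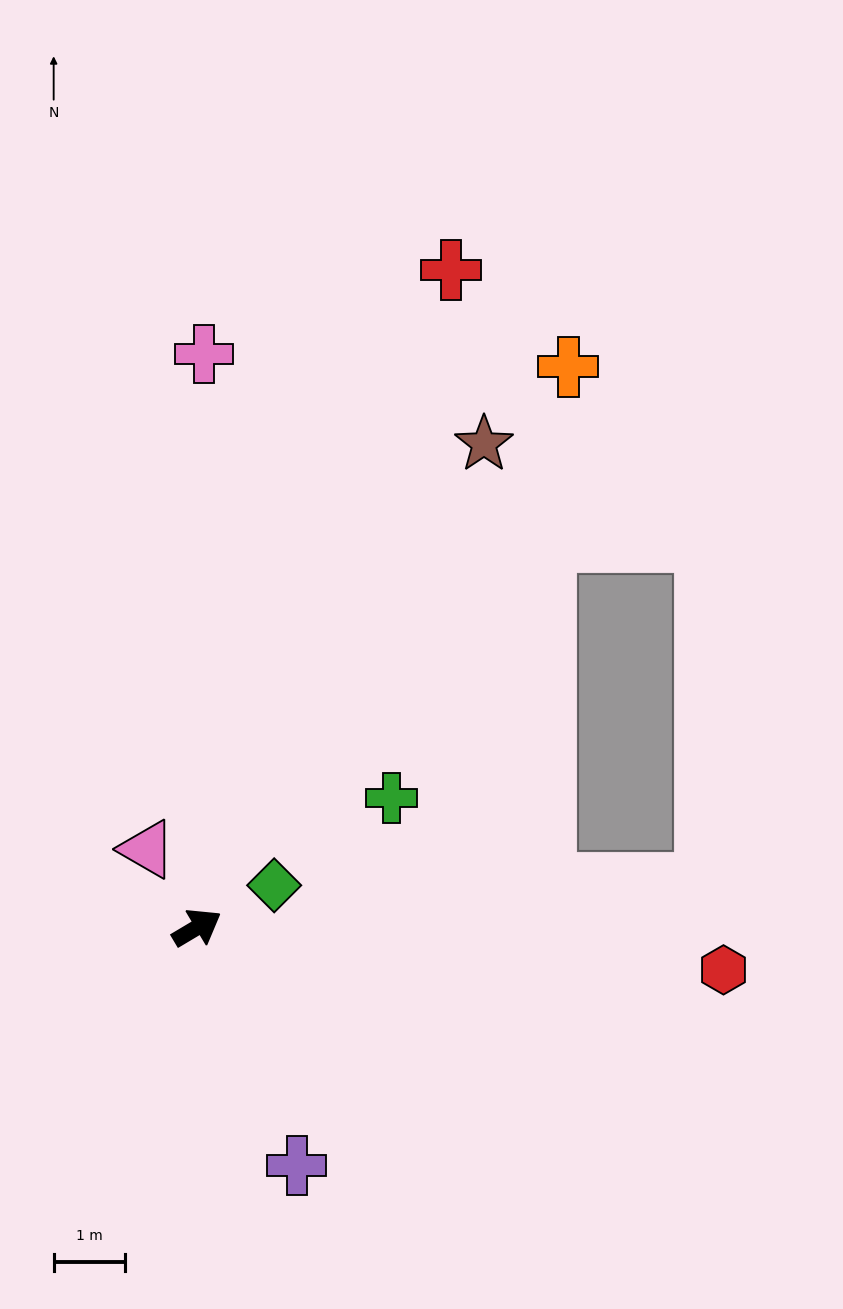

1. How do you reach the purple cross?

turn right 98°, forward 3.6 m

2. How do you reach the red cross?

turn left 38°, forward 9.9 m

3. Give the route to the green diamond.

turn right 2°, forward 1.2 m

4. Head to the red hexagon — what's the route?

turn right 35°, forward 7.5 m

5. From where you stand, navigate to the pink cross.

turn left 58°, forward 8.1 m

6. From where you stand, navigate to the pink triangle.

turn left 92°, forward 1.3 m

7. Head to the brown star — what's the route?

turn left 29°, forward 7.9 m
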